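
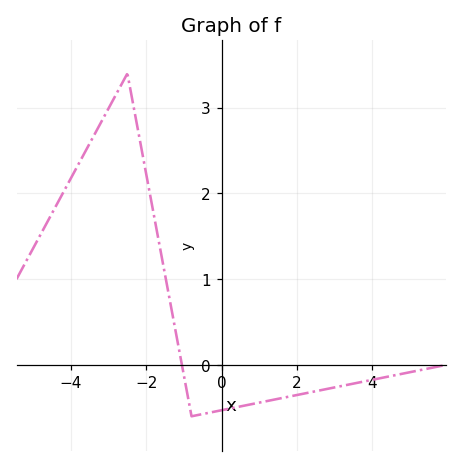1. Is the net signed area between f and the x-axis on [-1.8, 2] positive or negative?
negative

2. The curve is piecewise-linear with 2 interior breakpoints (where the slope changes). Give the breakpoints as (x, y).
(-2.5, 3.4); (-0.8, -0.6)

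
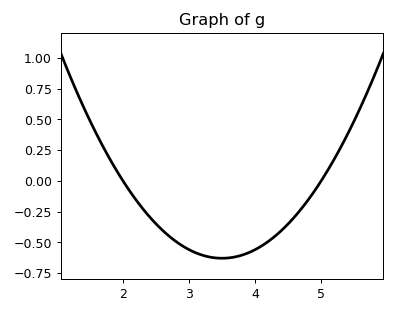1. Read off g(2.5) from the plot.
-0.35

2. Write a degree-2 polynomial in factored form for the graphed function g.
y = 0.28(x - 2)(x - 5)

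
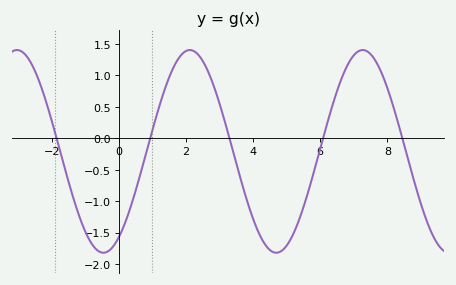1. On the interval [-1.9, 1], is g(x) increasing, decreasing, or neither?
neither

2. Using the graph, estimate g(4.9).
-1.77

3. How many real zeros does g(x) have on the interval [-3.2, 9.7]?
5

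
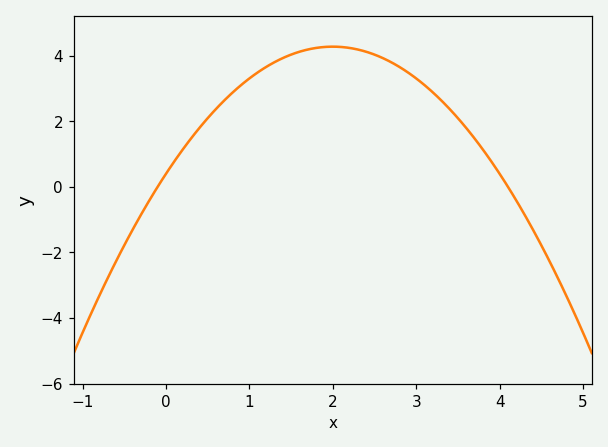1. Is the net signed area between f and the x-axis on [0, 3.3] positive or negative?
positive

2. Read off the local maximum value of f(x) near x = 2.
4.28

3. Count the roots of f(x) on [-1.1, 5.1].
2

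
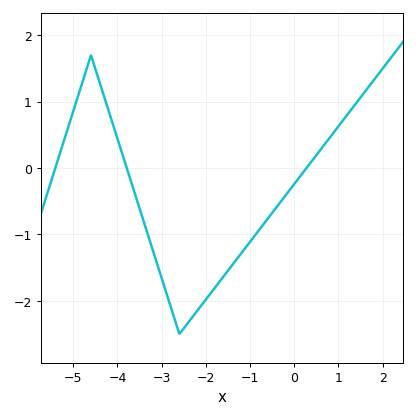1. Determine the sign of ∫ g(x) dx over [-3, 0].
negative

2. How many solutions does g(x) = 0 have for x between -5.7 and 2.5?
3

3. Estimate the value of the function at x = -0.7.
-0.849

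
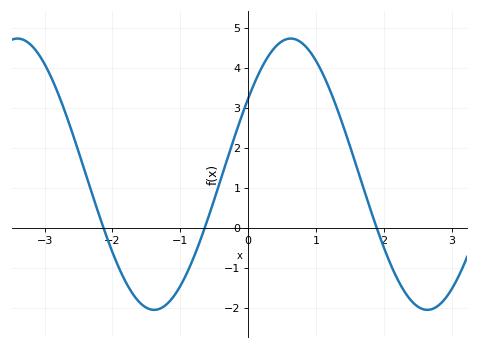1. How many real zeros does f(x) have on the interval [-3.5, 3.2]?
3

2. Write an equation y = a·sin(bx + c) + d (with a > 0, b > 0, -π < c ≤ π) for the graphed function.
y = 3.39sin(1.56x + 0.592) + 1.34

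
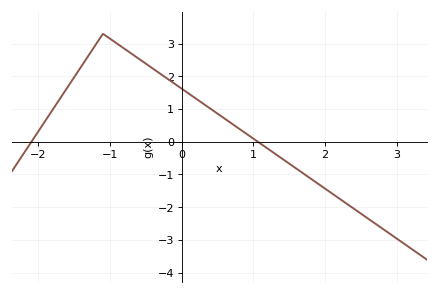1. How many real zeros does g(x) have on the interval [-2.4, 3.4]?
2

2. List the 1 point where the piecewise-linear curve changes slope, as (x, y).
(-1.1, 3.3)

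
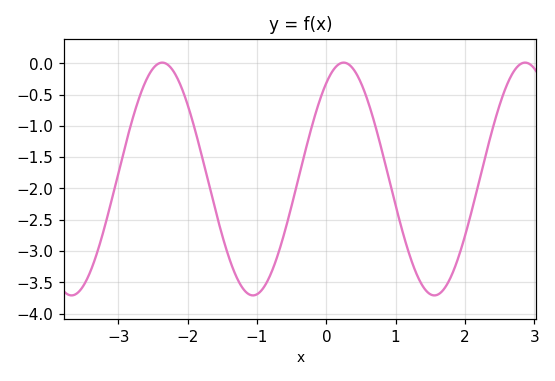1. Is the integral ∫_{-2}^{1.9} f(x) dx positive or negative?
negative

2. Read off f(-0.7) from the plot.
-3.05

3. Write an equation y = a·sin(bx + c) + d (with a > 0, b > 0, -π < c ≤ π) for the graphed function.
y = 1.86sin(2.4x + 0.97) - 1.85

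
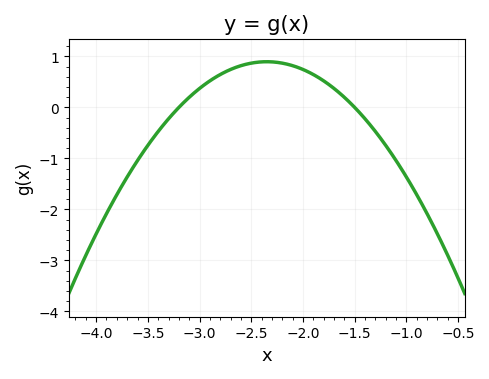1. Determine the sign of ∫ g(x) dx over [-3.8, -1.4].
positive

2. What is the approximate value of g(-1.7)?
0.372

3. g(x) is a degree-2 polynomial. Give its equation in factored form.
y = -1.24(x + 3.2)(x + 1.5)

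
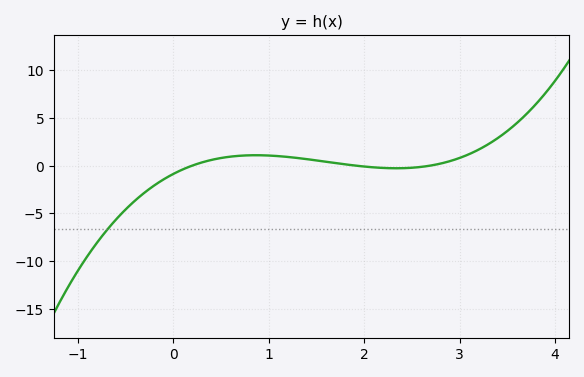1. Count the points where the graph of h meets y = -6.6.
1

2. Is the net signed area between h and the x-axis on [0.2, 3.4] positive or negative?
positive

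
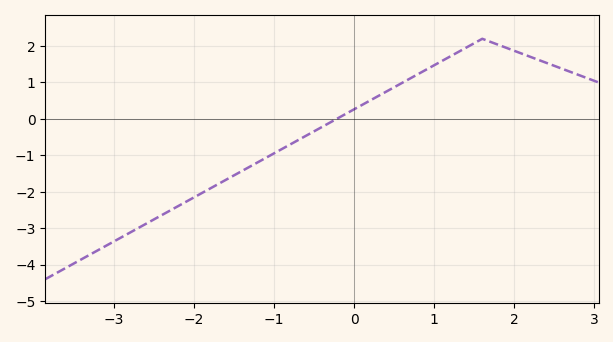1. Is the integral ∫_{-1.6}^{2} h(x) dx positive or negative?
positive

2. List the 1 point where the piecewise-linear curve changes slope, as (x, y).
(1.6, 2.2)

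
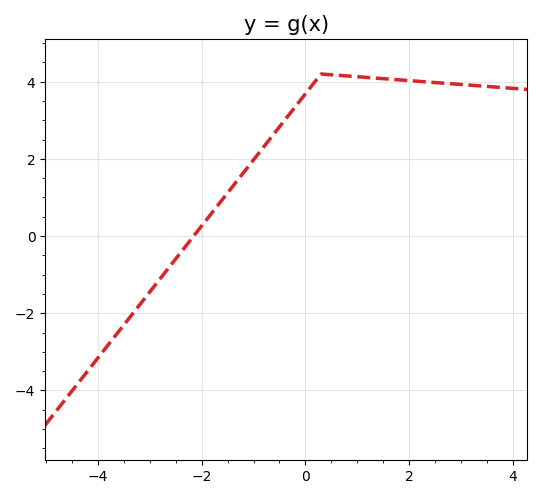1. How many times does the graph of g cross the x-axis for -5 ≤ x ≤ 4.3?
1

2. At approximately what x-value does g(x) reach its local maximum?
0.303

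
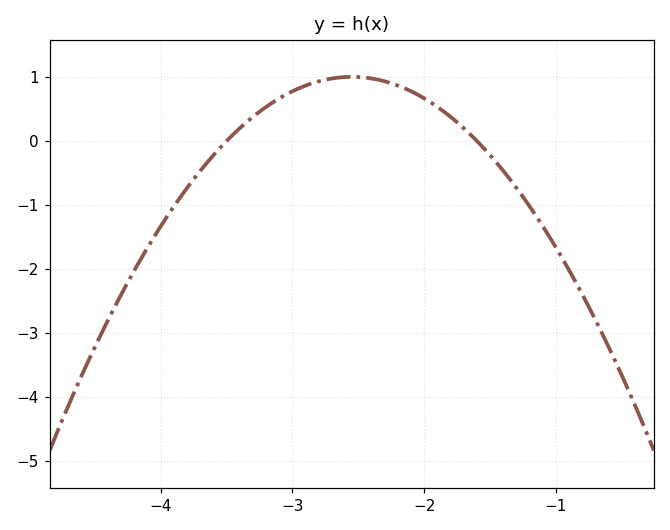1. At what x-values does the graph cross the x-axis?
-3.5, -1.6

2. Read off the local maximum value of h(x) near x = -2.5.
1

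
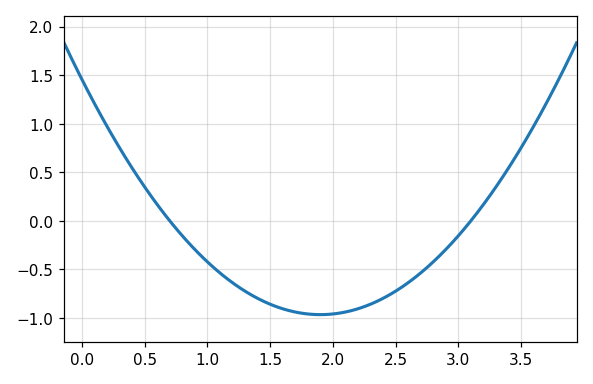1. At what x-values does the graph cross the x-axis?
0.7, 3.1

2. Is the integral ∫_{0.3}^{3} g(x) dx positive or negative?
negative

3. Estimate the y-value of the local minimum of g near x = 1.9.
-0.95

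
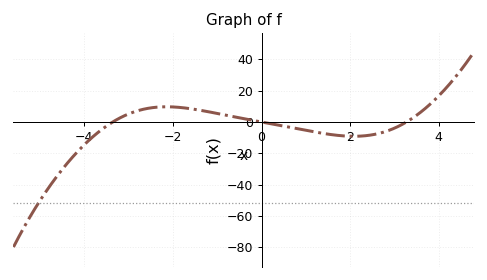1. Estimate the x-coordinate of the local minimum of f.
2.09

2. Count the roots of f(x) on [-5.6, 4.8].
3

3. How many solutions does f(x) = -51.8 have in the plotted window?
1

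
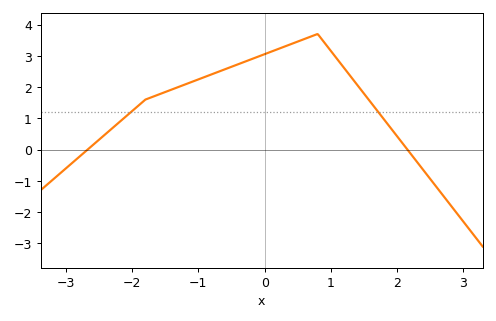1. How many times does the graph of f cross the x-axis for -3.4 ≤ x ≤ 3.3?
2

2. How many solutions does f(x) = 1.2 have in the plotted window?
2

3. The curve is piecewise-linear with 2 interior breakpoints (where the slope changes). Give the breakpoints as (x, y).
(-1.8, 1.6); (0.8, 3.7)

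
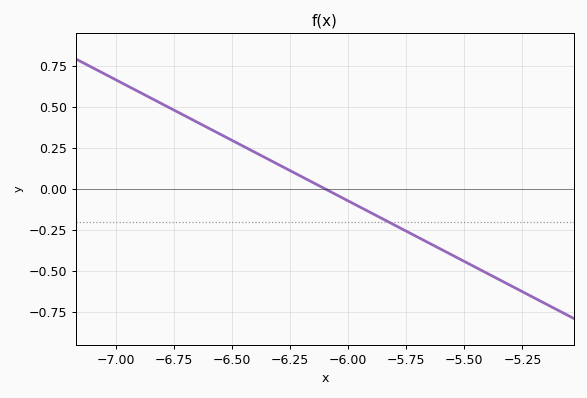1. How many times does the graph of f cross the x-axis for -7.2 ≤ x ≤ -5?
1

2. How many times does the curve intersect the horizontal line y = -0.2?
1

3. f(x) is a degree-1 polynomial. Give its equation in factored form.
y = -0.74(x + 6.1)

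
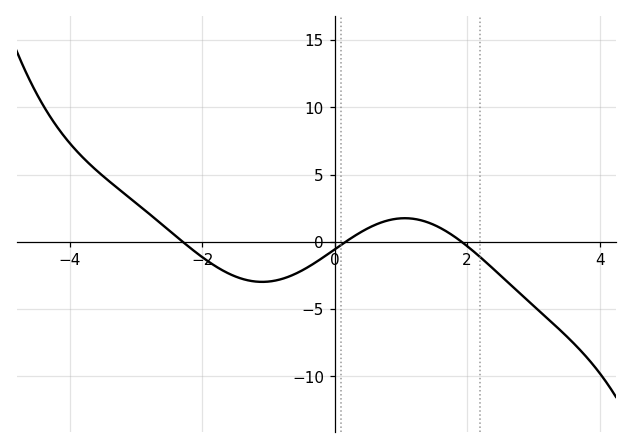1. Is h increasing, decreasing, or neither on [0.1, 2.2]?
neither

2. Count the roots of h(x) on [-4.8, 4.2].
3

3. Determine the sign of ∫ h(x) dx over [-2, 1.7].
negative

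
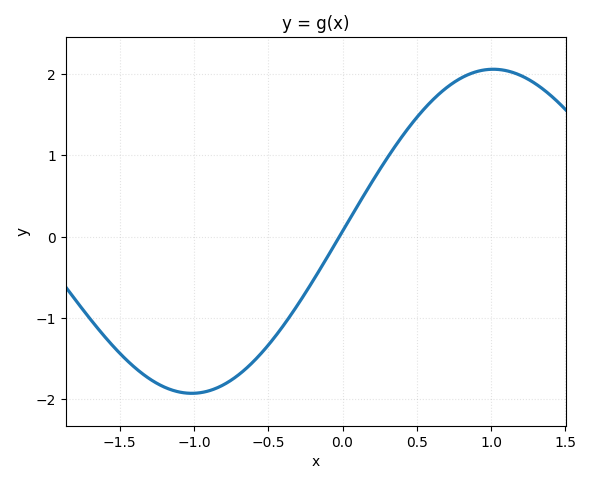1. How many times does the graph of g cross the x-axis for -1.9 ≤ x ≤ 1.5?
1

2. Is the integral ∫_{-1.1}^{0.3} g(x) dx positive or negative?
negative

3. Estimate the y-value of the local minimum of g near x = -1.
-1.92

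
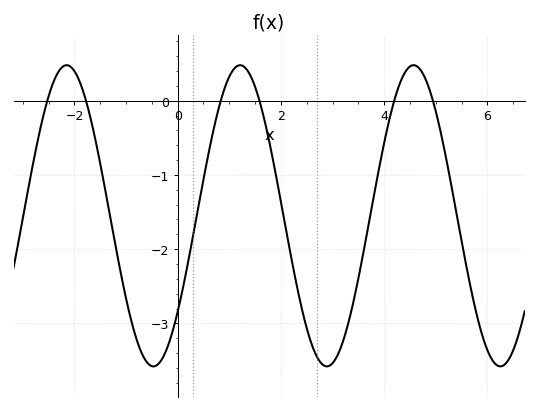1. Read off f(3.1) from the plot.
-3.4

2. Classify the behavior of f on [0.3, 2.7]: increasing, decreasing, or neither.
neither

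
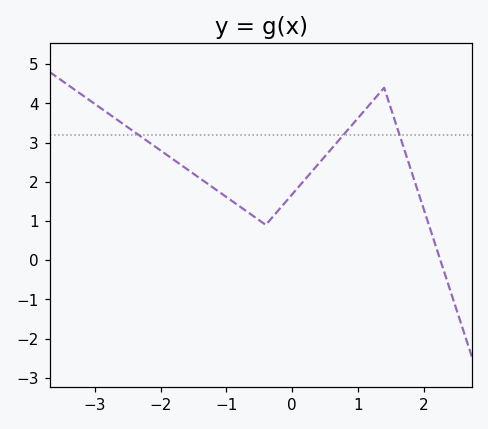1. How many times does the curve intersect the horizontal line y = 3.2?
3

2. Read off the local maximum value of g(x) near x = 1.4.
4.4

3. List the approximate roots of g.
2.26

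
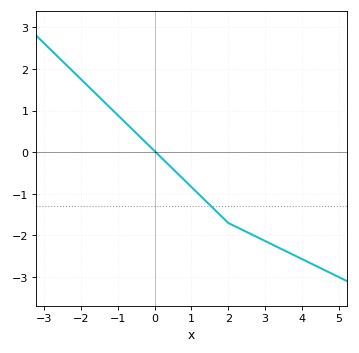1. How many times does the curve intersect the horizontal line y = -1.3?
1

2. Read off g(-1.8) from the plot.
1.58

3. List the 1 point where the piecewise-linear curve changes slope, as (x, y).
(2, -1.7)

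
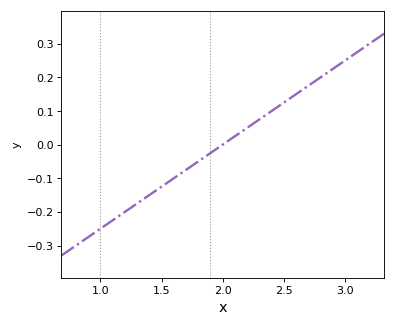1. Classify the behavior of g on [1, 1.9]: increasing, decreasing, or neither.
increasing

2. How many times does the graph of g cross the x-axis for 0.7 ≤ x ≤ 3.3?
1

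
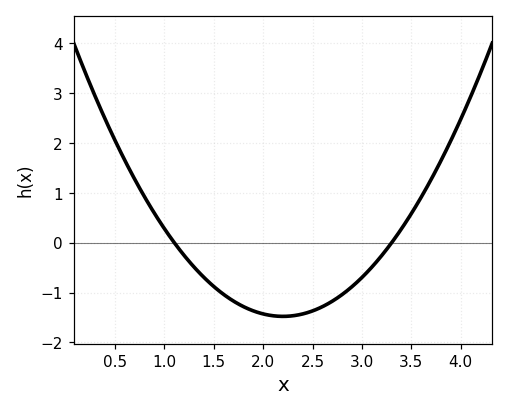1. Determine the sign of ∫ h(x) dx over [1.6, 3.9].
negative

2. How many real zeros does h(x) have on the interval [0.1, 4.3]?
2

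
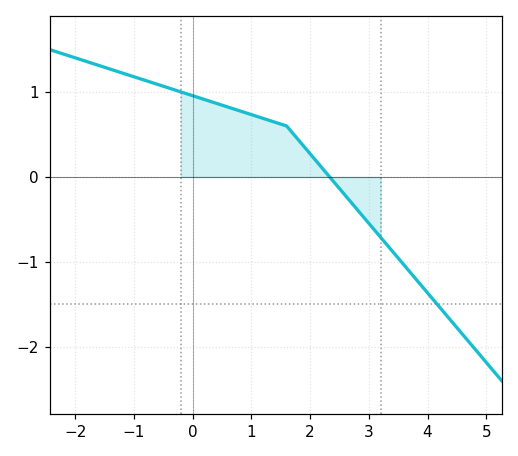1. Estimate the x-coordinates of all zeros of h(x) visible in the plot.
2.4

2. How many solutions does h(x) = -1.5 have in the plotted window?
1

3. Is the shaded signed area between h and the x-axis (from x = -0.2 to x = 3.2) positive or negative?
positive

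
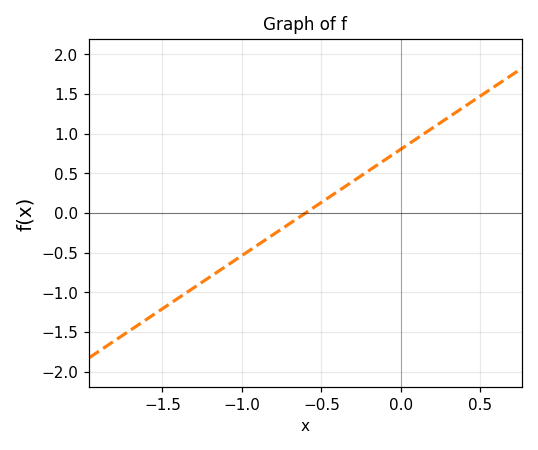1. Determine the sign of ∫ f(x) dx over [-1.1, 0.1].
positive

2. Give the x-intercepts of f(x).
-0.6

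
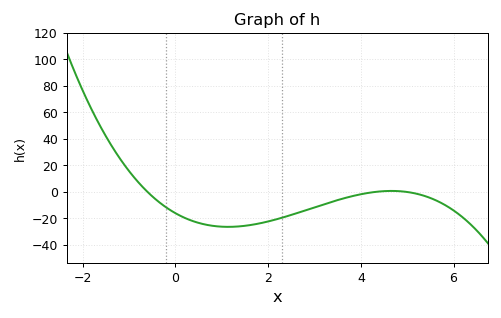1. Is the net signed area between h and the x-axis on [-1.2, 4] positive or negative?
negative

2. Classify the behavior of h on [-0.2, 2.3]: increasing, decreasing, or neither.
neither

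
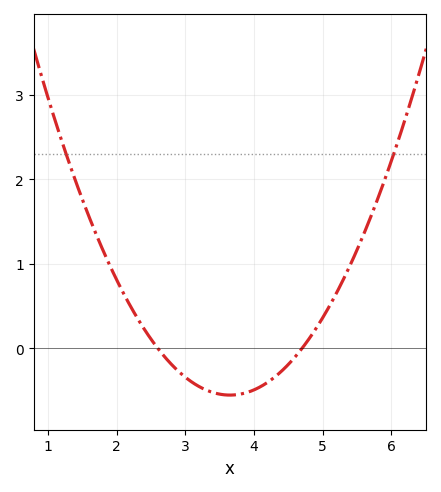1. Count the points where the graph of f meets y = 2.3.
2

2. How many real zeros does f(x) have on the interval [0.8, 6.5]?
2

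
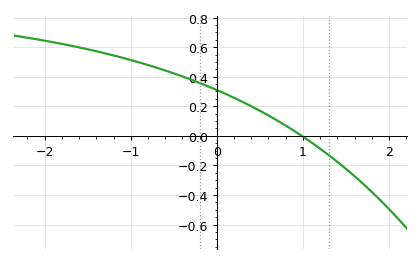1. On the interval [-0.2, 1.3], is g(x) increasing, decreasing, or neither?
decreasing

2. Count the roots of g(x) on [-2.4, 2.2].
1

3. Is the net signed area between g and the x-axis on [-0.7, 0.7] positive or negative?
positive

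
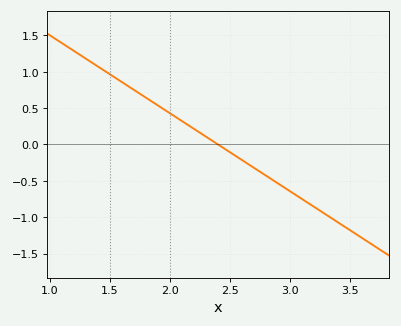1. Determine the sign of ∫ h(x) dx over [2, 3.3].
negative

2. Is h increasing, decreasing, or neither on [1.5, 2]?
decreasing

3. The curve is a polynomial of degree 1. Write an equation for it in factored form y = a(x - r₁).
y = -1.07(x - 2.4)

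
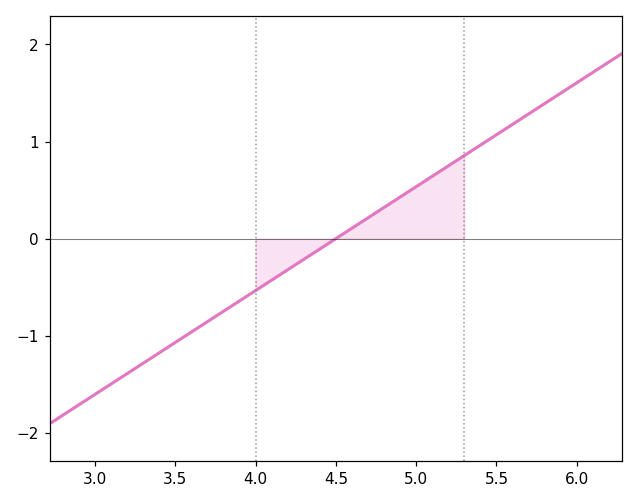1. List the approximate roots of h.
4.5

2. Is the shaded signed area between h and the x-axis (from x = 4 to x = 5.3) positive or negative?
positive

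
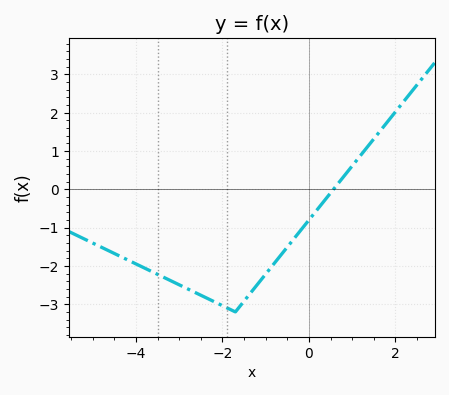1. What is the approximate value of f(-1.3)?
-2.64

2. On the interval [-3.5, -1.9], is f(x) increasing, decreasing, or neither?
decreasing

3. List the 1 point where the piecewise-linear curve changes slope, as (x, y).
(-1.7, -3.2)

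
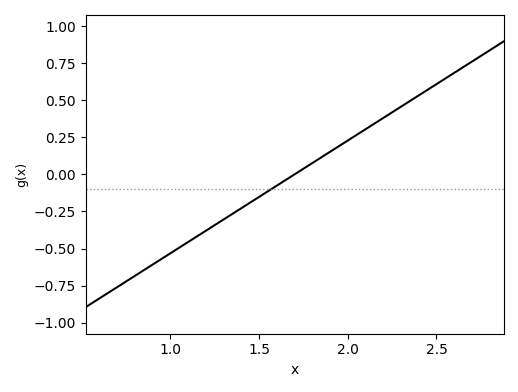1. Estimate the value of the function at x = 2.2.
0.4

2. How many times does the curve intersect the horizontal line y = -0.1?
1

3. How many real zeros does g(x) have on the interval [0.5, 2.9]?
1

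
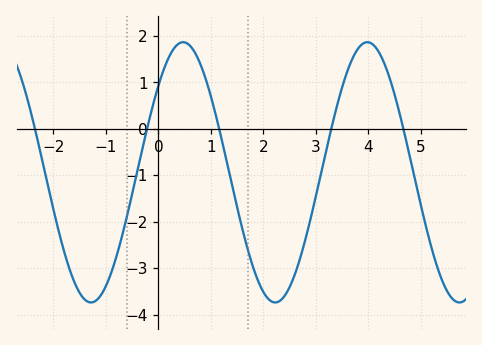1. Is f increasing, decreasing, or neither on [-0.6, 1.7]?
neither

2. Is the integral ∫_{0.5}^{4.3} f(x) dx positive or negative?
negative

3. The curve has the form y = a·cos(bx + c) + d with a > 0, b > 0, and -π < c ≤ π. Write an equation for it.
y = 2.8cos(1.79x - 0.842) - 0.94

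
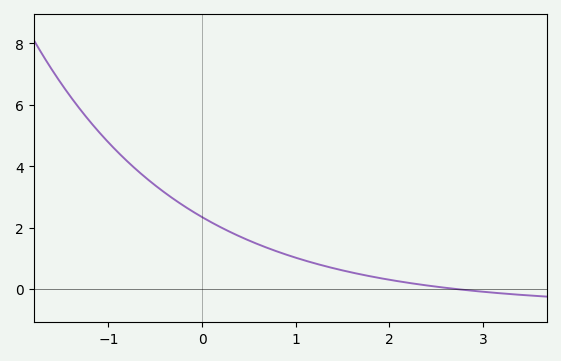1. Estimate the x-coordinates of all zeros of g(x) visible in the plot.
2.7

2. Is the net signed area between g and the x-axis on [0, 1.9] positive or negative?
positive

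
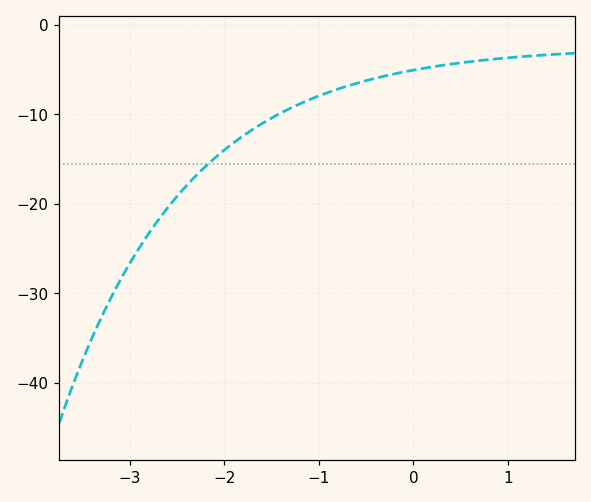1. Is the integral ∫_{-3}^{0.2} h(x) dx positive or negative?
negative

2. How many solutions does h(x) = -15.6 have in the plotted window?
1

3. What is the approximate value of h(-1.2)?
-8.83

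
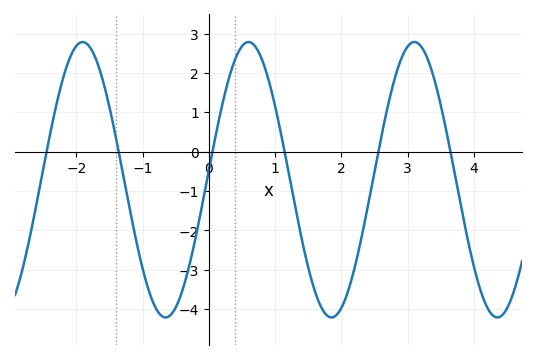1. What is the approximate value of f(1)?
1.16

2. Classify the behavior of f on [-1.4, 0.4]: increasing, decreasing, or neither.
neither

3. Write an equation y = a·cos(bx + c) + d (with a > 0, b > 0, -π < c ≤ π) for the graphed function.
y = 3.5cos(2.51x - 1.5) - 0.71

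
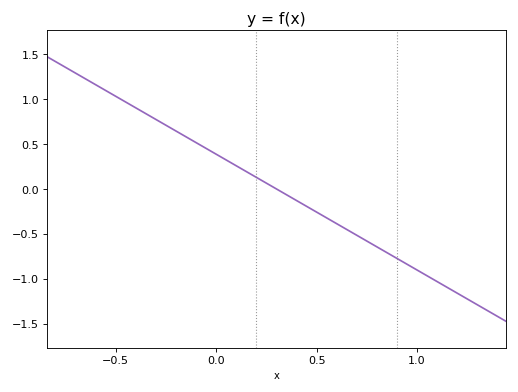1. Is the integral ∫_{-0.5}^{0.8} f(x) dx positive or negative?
positive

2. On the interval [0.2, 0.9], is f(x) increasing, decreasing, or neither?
decreasing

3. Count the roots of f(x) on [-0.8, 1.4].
1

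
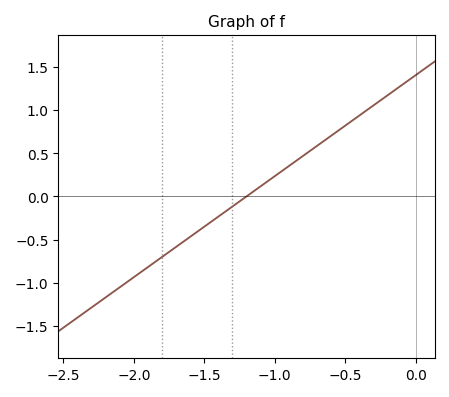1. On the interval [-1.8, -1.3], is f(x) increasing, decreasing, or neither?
increasing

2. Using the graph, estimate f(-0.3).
1.05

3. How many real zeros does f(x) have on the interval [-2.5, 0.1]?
1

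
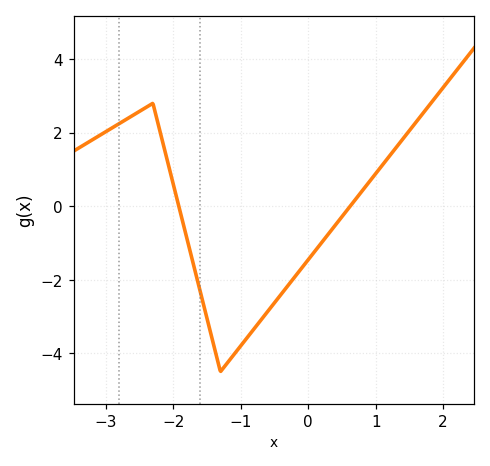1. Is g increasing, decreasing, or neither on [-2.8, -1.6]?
neither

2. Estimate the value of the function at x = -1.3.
-4.4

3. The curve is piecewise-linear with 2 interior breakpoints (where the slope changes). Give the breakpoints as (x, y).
(-2.3, 2.8); (-1.3, -4.5)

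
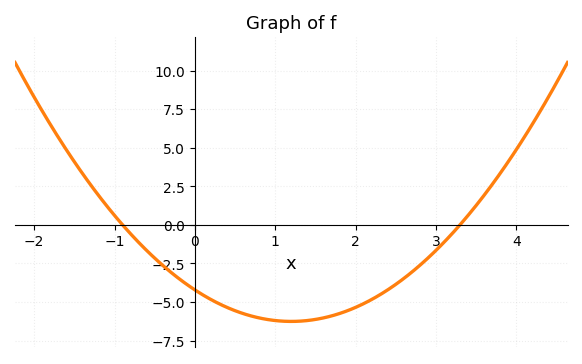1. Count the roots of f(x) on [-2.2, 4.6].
2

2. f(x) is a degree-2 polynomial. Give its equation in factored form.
y = 1.42(x + 0.9)(x - 3.3)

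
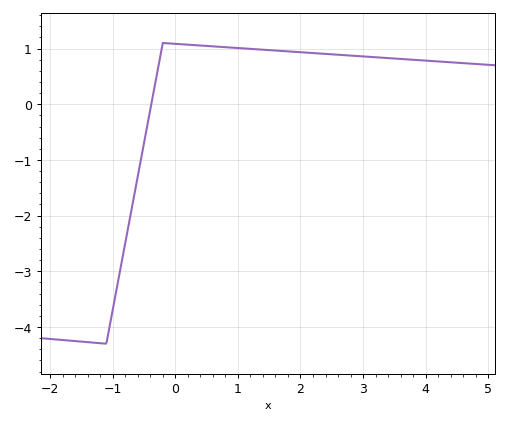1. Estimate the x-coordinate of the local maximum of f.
-0.2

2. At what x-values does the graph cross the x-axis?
-0.4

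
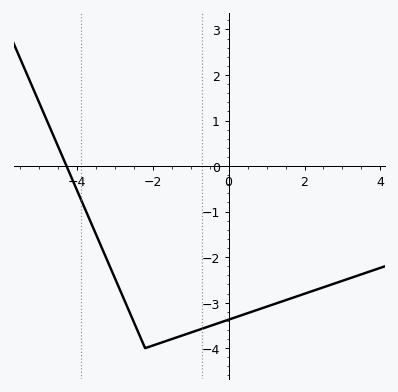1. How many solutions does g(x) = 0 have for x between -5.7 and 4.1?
1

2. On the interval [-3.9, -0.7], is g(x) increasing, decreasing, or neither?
neither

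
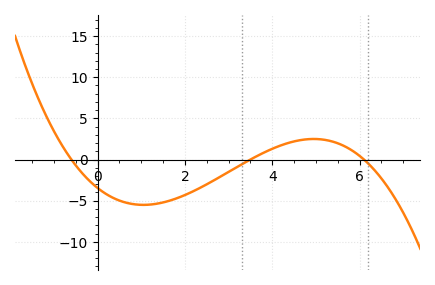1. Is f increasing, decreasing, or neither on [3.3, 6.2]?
neither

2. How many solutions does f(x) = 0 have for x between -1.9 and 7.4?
3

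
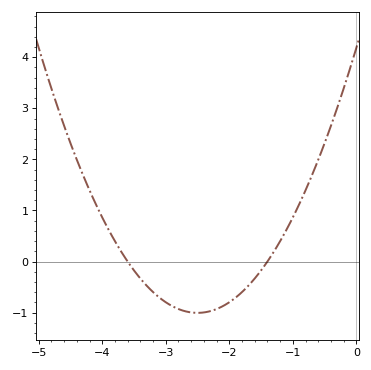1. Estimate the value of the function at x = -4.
0.9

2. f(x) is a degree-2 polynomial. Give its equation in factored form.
y = 0.83(x + 3.6)(x + 1.4)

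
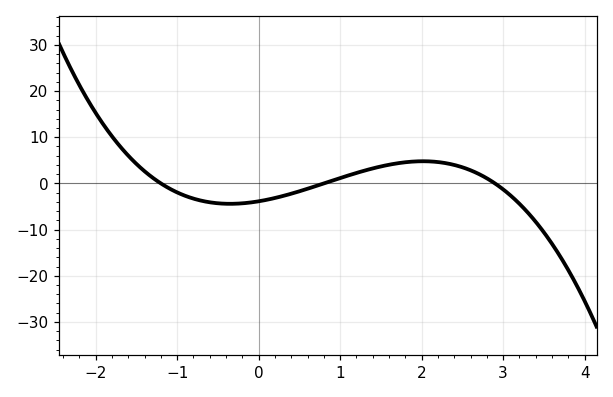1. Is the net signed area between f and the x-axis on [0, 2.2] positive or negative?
positive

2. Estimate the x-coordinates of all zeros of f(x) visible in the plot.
-1.2, 0.8, 2.9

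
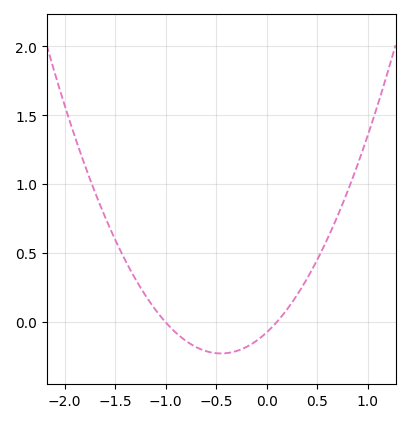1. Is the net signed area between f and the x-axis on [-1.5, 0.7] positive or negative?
positive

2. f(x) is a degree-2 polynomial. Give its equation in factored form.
y = 0.75(x + 1)(x - 0.1)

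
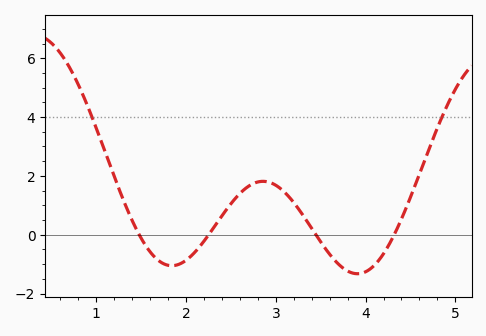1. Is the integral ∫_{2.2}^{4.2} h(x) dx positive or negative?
positive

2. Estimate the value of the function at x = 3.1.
1.4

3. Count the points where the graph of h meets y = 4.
2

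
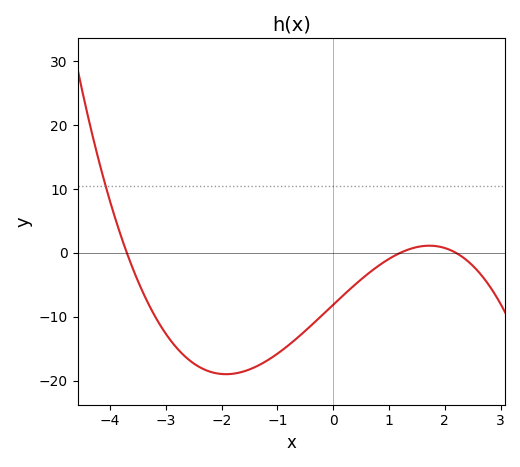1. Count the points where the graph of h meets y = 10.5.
1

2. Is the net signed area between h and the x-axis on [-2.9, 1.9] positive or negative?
negative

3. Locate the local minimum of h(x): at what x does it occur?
-1.92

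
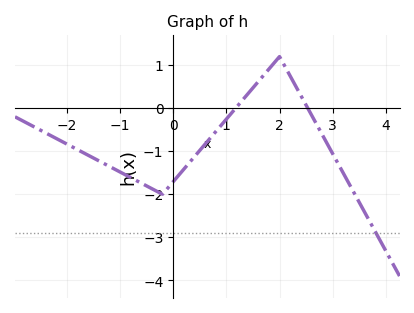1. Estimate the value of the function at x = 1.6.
0.6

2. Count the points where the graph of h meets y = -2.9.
1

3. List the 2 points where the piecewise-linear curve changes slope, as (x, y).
(-0.2, -2); (2, 1.2)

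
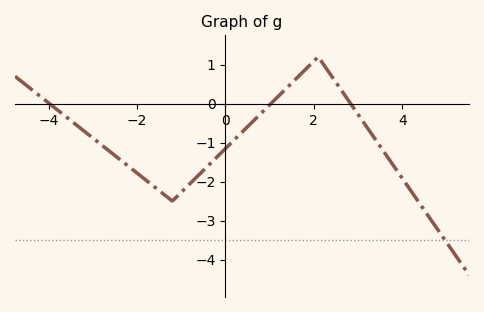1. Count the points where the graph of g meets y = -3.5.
1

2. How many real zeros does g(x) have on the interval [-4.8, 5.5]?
3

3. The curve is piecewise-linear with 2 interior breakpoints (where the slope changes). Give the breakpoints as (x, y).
(-1.2, -2.5); (2.1, 1.2)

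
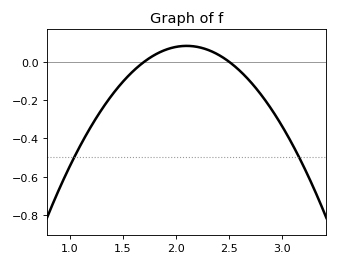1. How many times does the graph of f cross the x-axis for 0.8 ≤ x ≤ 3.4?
2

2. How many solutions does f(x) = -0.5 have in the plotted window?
2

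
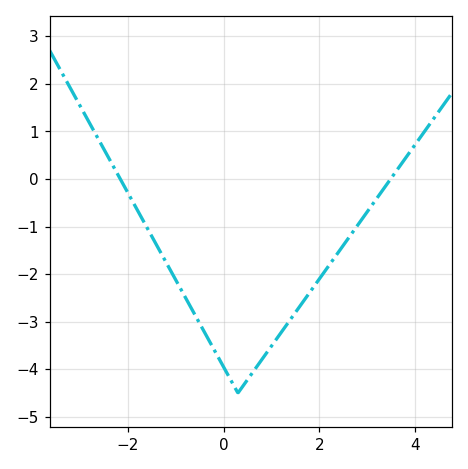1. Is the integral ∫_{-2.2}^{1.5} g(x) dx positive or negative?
negative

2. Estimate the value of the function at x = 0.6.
-4.1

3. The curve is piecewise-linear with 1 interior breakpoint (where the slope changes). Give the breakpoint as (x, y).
(0.3, -4.5)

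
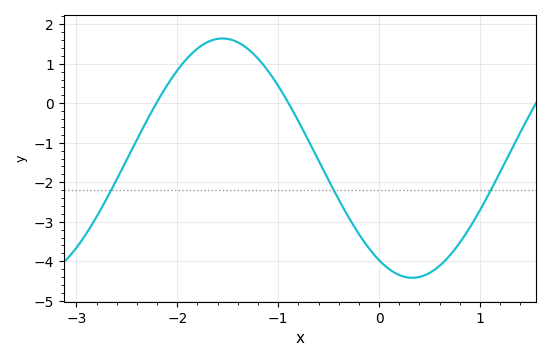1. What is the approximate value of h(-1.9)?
1.1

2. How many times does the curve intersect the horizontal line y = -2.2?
3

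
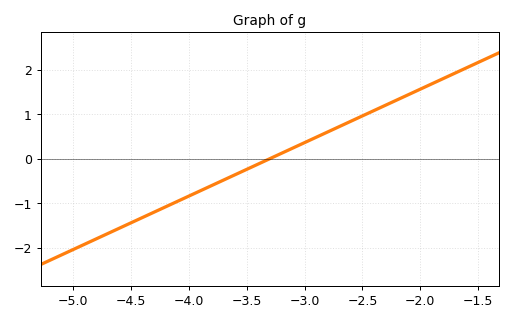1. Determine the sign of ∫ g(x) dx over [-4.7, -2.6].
negative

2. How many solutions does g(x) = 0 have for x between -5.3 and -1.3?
1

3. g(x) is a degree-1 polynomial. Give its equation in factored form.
y = 1.2(x + 3.3)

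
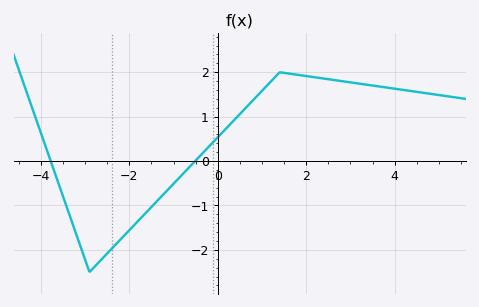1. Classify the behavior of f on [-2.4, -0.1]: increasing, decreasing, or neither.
increasing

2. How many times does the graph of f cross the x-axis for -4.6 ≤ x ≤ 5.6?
2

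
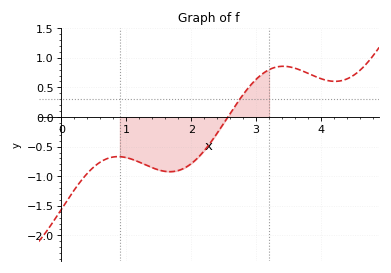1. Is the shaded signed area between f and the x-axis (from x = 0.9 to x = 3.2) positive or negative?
negative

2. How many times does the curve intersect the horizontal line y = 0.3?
1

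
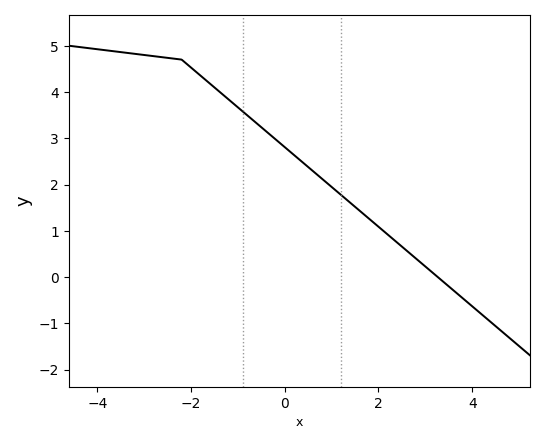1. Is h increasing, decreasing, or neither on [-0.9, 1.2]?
decreasing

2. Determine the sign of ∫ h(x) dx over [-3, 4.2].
positive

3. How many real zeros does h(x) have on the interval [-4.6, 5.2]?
1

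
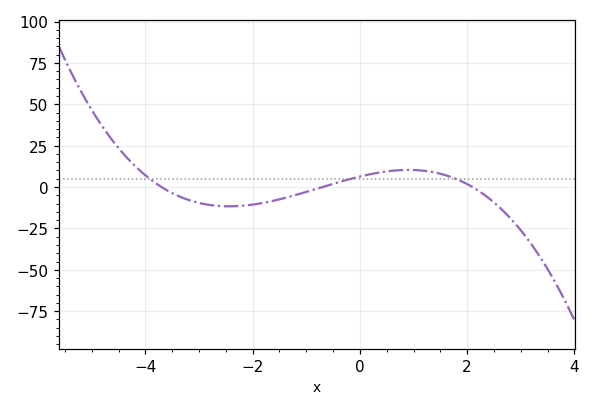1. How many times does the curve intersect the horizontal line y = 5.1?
3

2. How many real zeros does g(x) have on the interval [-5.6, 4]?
3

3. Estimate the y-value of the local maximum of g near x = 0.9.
10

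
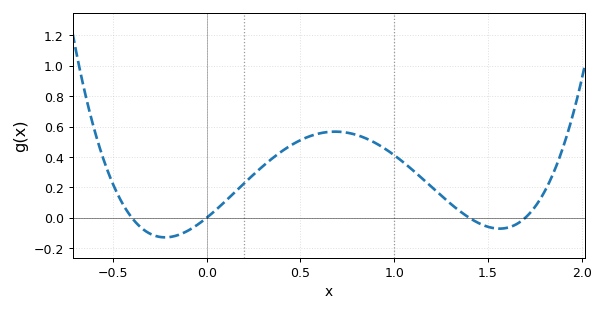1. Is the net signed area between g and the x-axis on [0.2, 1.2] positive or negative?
positive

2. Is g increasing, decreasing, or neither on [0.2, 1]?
neither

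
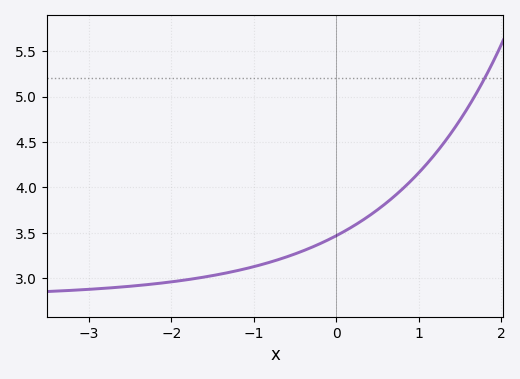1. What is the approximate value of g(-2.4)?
2.9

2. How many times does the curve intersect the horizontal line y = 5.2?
1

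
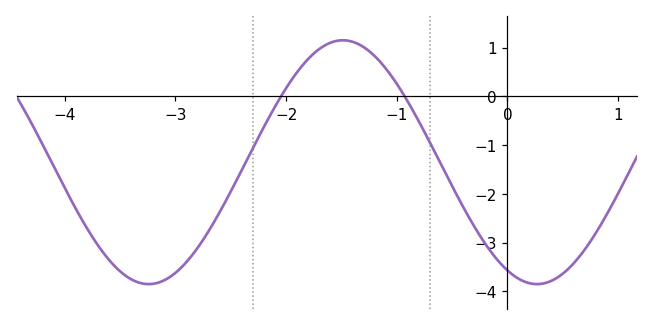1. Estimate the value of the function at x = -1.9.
0.5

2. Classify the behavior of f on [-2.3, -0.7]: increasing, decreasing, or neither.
neither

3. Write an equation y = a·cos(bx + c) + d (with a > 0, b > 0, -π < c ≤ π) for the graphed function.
y = 2.5cos(1.8x + 2.7) - 1.35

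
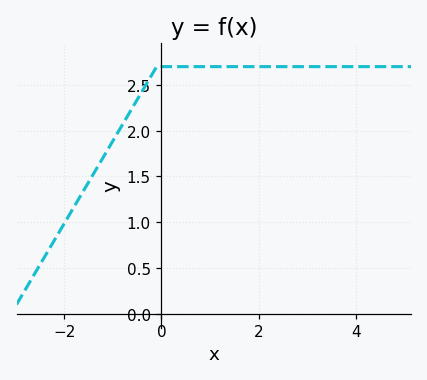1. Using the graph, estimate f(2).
2.7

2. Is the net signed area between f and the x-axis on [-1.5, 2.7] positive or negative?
positive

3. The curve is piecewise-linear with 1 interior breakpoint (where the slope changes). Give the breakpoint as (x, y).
(-0.1, 2.7)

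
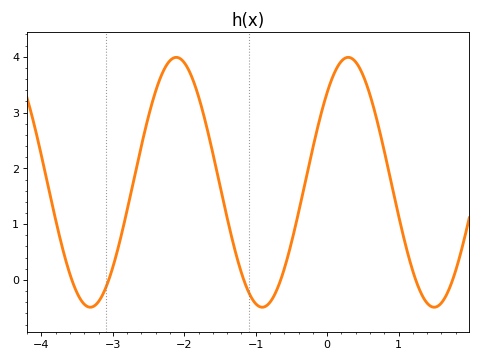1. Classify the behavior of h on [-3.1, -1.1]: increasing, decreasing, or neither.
neither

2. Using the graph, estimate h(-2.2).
3.93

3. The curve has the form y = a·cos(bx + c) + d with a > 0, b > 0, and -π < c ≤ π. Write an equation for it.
y = 2.24cos(2.61x - 0.772) + 1.75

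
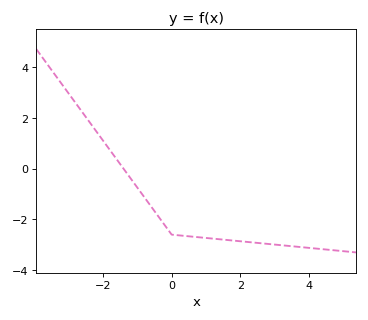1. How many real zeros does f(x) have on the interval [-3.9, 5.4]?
1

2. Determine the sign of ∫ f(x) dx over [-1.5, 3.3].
negative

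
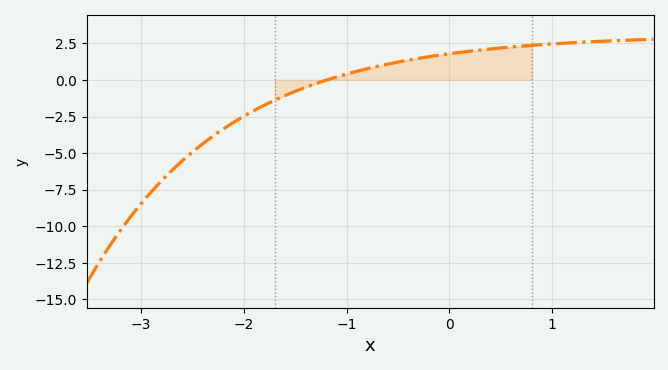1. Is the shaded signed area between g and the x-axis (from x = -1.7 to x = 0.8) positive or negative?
positive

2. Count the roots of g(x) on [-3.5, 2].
1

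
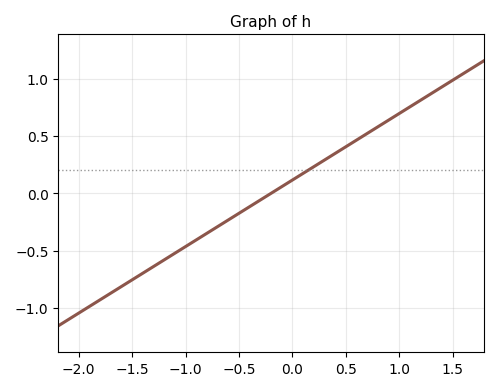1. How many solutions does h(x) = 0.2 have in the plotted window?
1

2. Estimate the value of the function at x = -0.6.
-0.25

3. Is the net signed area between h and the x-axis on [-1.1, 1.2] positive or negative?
positive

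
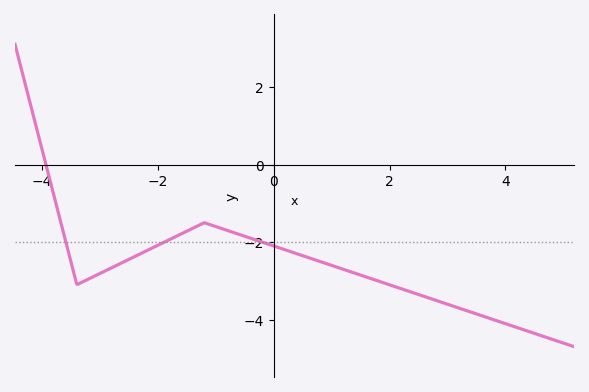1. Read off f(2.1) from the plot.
-3.2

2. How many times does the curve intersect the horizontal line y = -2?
3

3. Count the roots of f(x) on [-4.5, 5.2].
1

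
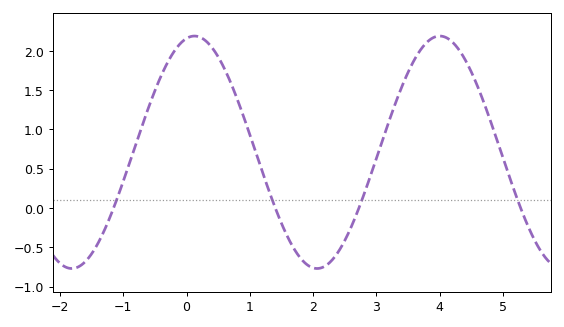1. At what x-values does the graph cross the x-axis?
-1.2, 1.4, 2.8, 5.2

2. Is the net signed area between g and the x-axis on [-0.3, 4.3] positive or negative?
positive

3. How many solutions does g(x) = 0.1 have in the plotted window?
4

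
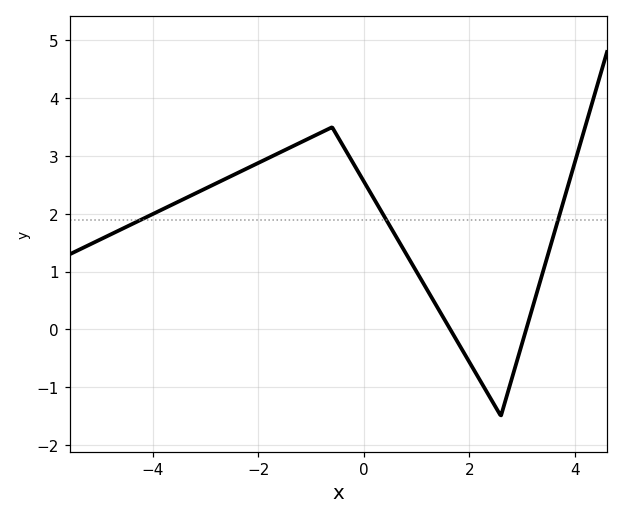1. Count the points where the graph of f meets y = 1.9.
3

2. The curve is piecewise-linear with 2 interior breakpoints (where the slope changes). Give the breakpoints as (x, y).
(-0.6, 3.5); (2.6, -1.5)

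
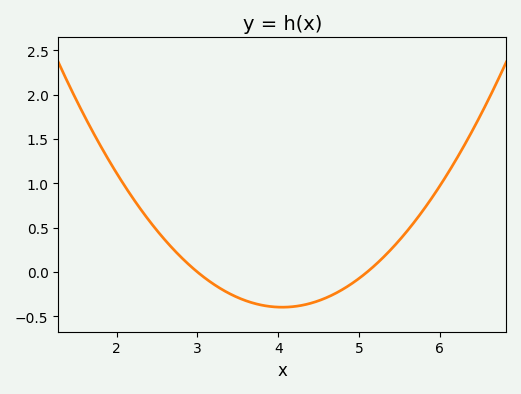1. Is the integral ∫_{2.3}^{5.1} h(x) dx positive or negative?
negative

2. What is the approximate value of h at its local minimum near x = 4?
-0.397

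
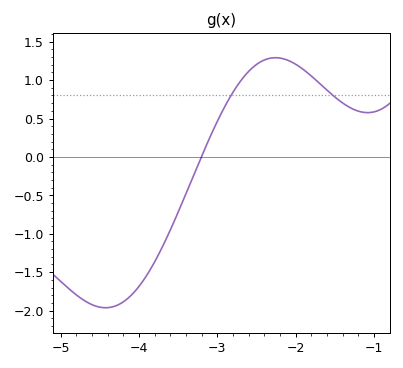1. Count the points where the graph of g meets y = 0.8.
2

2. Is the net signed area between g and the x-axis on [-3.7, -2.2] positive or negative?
positive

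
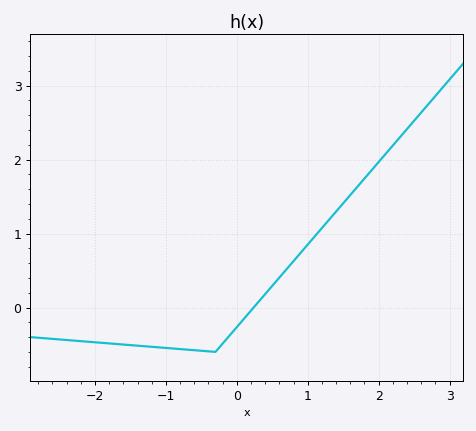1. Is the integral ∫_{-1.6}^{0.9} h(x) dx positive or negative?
negative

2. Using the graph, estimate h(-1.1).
-0.539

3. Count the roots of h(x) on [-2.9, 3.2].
1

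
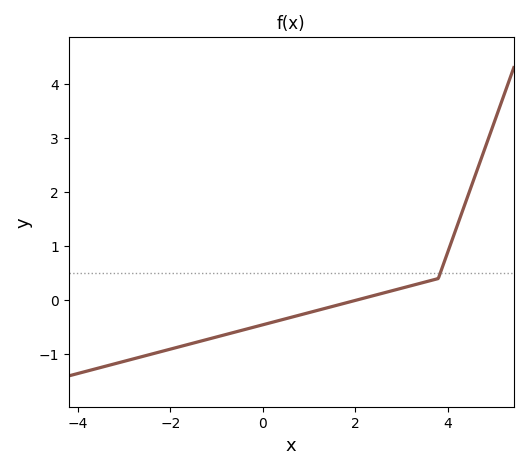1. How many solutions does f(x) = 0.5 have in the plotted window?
1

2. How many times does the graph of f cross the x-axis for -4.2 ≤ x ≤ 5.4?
1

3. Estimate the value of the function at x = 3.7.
0.378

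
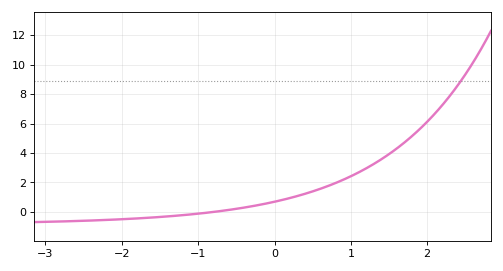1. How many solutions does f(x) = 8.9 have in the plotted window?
1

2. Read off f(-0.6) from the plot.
0.133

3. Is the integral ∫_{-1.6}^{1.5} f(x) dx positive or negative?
positive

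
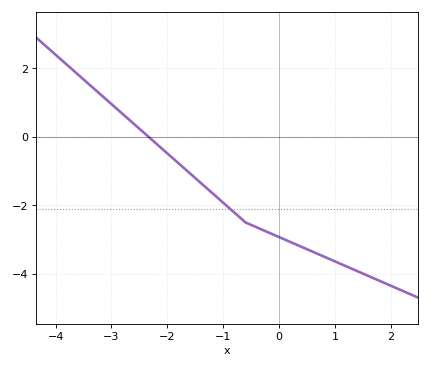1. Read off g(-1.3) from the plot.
-1.49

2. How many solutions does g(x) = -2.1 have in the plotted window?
1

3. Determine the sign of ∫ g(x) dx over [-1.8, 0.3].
negative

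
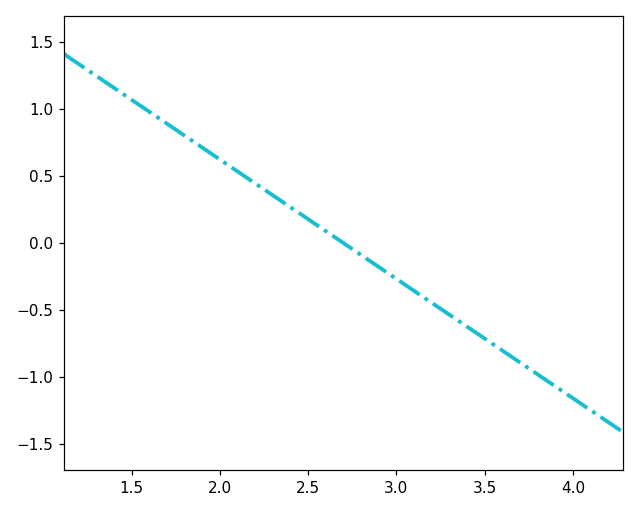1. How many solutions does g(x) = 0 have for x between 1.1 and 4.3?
1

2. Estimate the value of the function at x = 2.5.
0.2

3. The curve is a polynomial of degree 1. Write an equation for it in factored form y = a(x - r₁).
y = -0.89(x - 2.7)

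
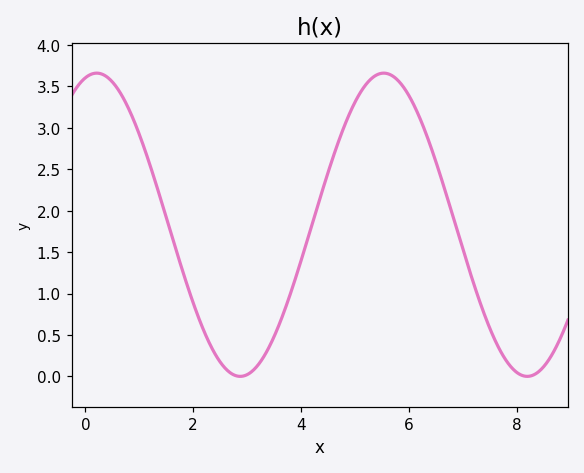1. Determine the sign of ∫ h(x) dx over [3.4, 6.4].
positive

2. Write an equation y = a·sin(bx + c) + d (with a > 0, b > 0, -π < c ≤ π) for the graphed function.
y = 1.83sin(1.18x + 1.32) + 1.83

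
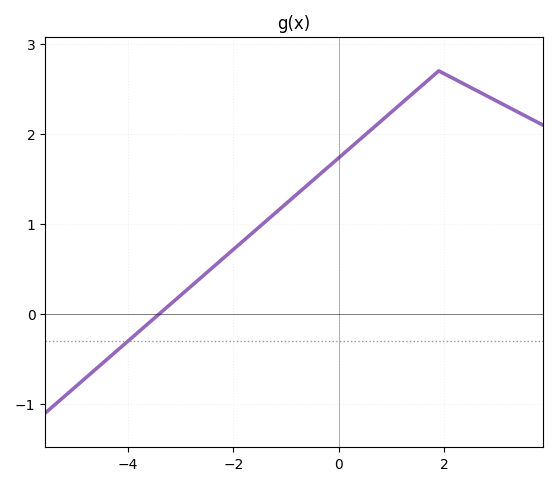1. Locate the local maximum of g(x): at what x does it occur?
1.9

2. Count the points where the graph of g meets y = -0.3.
1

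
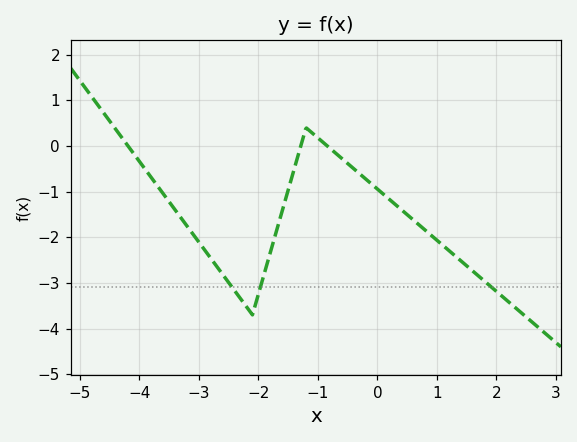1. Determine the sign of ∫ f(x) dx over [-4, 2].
negative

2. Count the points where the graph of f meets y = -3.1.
3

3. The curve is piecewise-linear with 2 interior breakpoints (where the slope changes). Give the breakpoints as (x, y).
(-2.1, -3.7); (-1.2, 0.4)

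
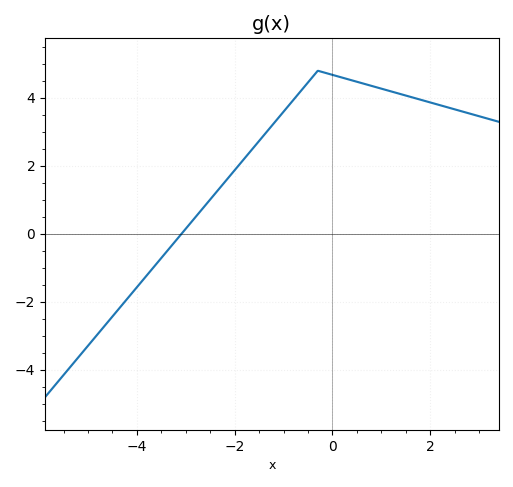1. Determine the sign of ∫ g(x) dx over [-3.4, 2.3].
positive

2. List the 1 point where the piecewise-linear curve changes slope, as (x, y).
(-0.3, 4.8)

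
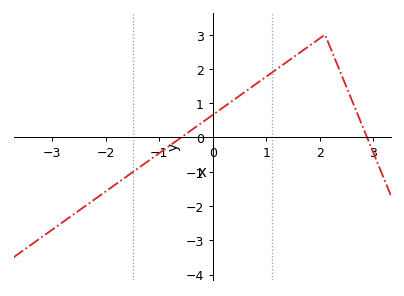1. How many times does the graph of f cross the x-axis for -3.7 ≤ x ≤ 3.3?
2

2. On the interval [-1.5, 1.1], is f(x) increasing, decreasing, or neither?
increasing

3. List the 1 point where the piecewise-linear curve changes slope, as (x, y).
(2.1, 3)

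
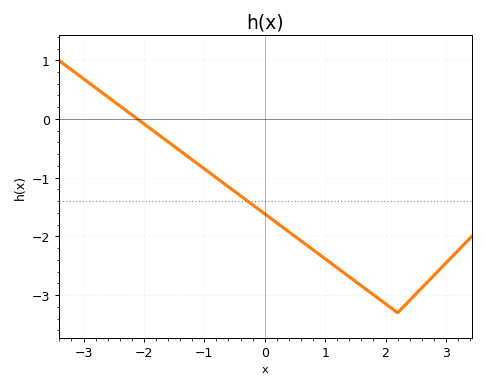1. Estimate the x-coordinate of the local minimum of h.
2.2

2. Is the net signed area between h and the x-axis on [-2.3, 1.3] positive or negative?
negative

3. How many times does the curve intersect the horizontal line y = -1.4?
1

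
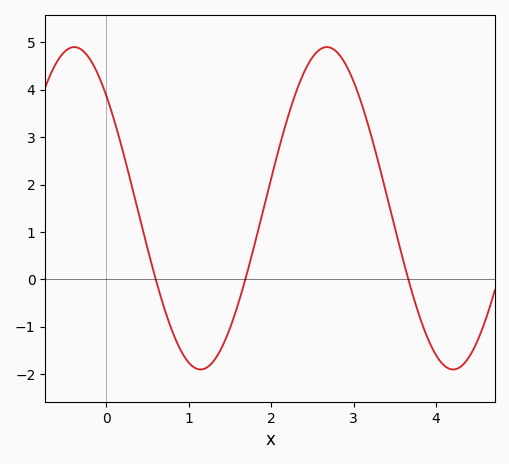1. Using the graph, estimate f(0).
3.87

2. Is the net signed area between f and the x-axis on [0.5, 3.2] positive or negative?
positive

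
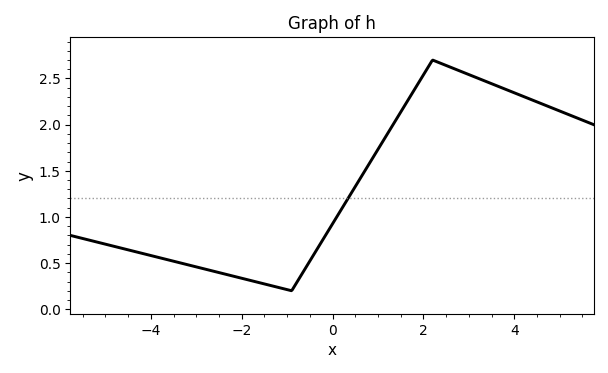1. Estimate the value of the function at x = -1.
0.2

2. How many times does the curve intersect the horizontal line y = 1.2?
1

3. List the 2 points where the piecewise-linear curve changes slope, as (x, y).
(-0.9, 0.2); (2.2, 2.7)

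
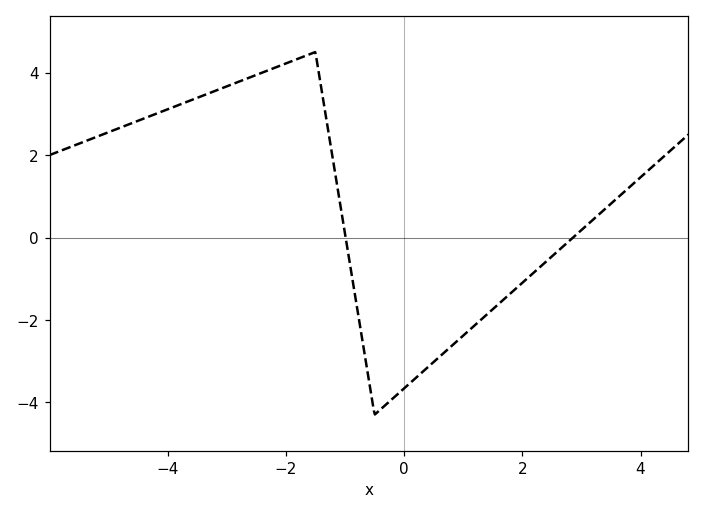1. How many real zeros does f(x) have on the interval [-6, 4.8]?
2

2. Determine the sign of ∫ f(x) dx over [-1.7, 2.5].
negative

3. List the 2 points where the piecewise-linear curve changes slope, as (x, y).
(-1.5, 4.5); (-0.5, -4.3)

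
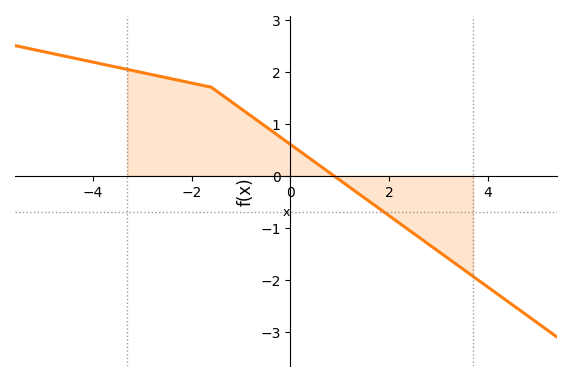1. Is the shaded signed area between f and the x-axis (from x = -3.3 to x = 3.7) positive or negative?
positive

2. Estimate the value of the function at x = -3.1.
2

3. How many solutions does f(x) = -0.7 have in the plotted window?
1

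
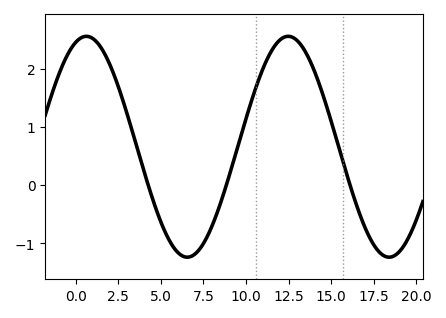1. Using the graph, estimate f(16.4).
-0.3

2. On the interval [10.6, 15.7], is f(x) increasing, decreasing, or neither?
neither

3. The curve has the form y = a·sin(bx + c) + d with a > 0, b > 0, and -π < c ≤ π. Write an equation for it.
y = 1.9sin(0.53x + 1.2) + 0.66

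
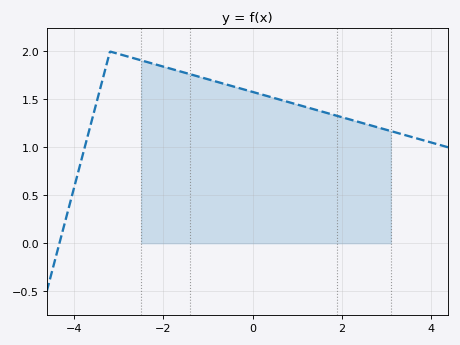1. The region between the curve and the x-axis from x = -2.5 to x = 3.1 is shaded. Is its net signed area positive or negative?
positive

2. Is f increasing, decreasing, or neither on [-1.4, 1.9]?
decreasing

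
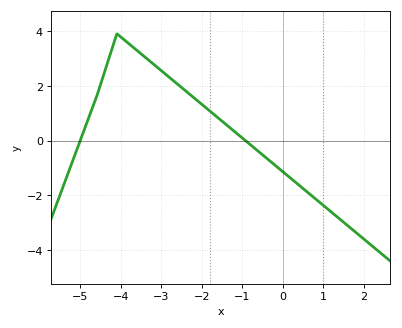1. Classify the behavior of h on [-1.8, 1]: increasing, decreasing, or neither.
decreasing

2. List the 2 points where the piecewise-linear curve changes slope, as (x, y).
(-4.6, 1.6); (-4.1, 3.9)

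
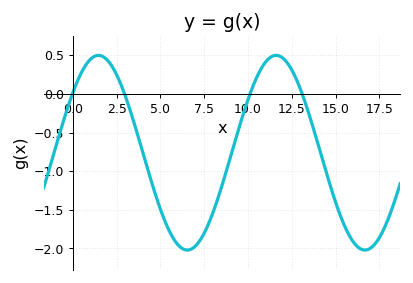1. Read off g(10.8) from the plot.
0.347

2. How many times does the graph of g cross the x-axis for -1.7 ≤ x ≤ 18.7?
4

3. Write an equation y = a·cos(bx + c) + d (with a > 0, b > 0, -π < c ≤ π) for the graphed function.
y = 1.26cos(0.62x - 0.91) - 0.76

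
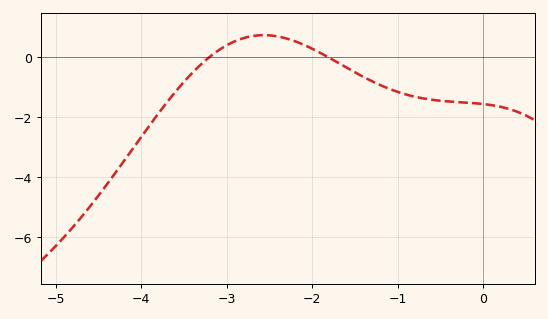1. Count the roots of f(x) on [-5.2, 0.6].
2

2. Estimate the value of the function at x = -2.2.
0.6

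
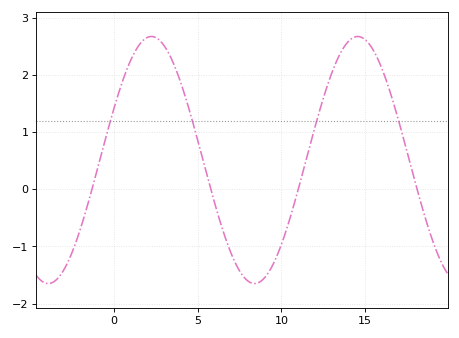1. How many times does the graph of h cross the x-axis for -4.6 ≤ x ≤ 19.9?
4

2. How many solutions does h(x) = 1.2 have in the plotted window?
4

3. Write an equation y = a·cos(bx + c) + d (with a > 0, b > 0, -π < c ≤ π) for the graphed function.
y = 2.16cos(0.51x - 1.14) + 0.51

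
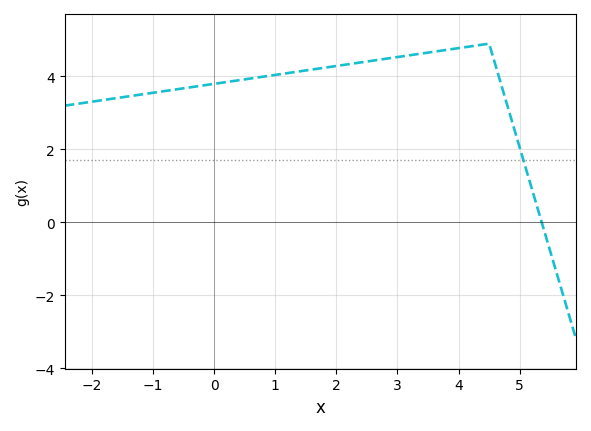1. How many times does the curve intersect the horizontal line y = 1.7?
1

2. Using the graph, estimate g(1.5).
4.2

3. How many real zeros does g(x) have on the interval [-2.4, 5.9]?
1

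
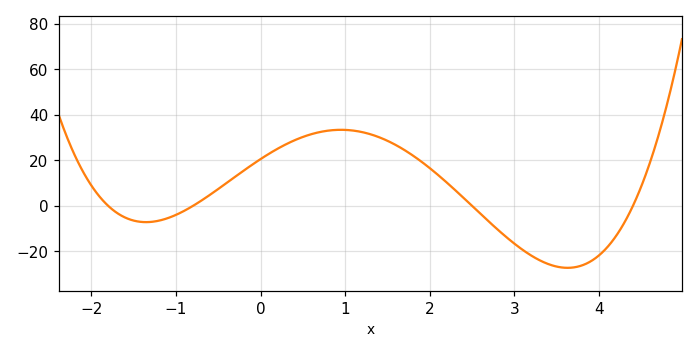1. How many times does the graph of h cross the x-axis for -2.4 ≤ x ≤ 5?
4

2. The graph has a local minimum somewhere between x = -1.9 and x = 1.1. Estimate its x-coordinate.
-1.35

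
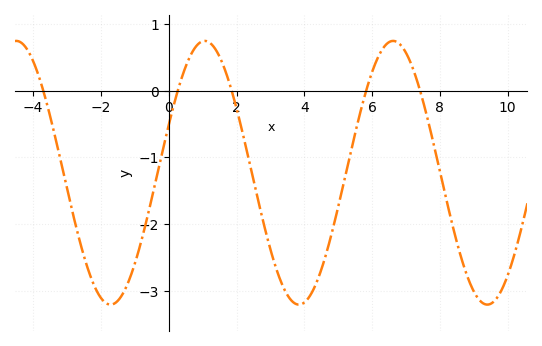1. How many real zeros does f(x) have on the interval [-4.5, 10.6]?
5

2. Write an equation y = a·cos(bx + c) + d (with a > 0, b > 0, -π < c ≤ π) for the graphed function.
y = 1.98cos(1.13x - 1.2) - 1.23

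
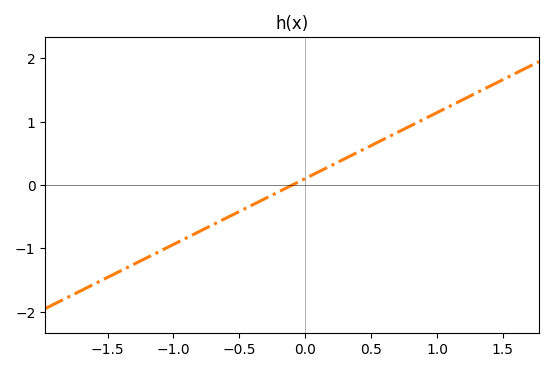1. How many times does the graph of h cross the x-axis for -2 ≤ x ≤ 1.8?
1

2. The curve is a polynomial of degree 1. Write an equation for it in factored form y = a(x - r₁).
y = 1.04(x + 0.1)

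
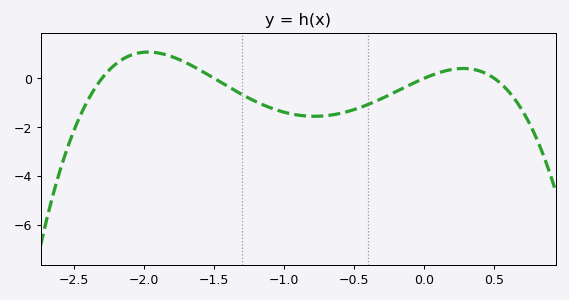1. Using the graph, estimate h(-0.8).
-1.6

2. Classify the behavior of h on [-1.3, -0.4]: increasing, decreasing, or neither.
neither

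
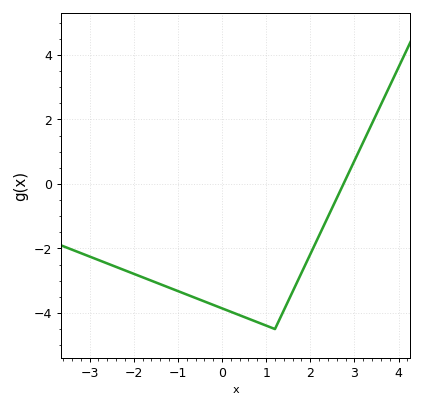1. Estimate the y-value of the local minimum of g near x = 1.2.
-4.5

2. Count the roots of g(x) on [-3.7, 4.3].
1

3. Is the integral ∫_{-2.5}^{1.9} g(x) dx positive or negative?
negative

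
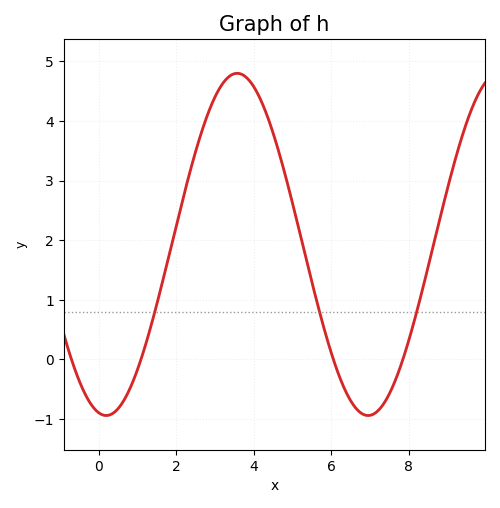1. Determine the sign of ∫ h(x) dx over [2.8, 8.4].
positive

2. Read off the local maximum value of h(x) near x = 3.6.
4.8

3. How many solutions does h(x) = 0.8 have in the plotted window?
3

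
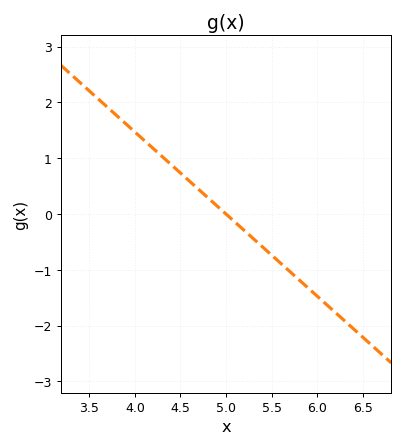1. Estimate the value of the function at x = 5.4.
-0.6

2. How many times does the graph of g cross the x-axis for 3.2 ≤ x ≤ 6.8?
1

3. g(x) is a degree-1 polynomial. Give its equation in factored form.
y = -1.47(x - 5)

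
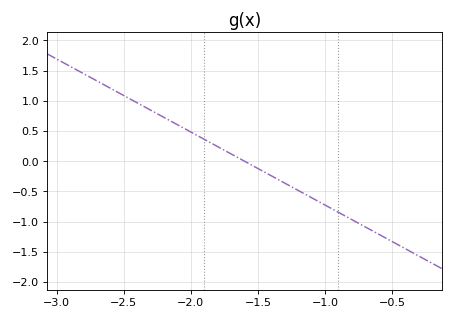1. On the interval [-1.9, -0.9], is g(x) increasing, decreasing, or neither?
decreasing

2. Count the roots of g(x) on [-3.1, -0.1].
1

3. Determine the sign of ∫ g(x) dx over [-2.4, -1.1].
positive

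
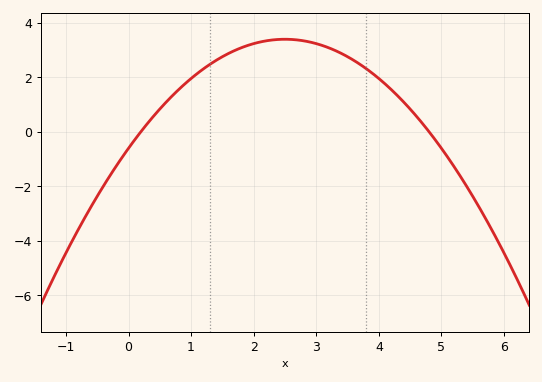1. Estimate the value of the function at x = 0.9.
1.8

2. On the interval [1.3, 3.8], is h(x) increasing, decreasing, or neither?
neither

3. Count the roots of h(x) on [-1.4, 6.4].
2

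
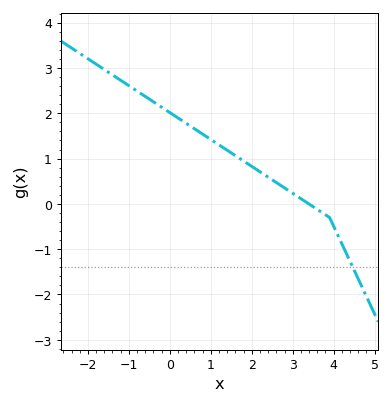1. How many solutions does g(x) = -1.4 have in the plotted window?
1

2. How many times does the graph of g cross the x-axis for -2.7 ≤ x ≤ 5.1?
1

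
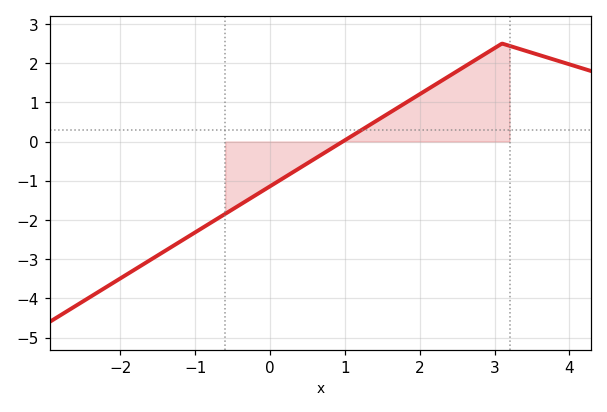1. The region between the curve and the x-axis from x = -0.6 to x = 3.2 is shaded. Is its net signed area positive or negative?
positive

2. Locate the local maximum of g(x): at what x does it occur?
3.1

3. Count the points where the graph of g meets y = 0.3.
1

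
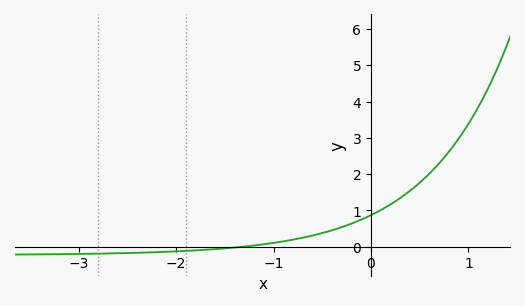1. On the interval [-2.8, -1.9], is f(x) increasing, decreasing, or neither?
increasing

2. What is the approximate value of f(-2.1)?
-0.1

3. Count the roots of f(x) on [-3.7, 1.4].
1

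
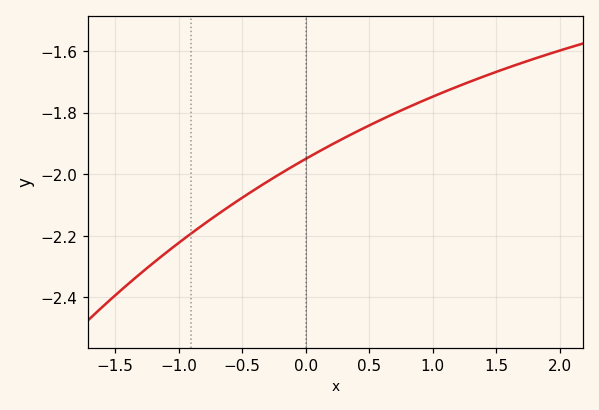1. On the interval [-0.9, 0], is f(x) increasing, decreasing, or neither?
increasing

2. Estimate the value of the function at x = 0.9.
-1.76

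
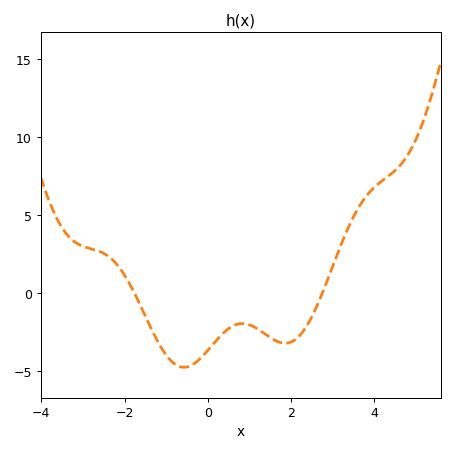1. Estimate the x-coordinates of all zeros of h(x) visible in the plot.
-1.8, 2.8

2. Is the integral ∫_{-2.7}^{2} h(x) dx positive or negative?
negative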